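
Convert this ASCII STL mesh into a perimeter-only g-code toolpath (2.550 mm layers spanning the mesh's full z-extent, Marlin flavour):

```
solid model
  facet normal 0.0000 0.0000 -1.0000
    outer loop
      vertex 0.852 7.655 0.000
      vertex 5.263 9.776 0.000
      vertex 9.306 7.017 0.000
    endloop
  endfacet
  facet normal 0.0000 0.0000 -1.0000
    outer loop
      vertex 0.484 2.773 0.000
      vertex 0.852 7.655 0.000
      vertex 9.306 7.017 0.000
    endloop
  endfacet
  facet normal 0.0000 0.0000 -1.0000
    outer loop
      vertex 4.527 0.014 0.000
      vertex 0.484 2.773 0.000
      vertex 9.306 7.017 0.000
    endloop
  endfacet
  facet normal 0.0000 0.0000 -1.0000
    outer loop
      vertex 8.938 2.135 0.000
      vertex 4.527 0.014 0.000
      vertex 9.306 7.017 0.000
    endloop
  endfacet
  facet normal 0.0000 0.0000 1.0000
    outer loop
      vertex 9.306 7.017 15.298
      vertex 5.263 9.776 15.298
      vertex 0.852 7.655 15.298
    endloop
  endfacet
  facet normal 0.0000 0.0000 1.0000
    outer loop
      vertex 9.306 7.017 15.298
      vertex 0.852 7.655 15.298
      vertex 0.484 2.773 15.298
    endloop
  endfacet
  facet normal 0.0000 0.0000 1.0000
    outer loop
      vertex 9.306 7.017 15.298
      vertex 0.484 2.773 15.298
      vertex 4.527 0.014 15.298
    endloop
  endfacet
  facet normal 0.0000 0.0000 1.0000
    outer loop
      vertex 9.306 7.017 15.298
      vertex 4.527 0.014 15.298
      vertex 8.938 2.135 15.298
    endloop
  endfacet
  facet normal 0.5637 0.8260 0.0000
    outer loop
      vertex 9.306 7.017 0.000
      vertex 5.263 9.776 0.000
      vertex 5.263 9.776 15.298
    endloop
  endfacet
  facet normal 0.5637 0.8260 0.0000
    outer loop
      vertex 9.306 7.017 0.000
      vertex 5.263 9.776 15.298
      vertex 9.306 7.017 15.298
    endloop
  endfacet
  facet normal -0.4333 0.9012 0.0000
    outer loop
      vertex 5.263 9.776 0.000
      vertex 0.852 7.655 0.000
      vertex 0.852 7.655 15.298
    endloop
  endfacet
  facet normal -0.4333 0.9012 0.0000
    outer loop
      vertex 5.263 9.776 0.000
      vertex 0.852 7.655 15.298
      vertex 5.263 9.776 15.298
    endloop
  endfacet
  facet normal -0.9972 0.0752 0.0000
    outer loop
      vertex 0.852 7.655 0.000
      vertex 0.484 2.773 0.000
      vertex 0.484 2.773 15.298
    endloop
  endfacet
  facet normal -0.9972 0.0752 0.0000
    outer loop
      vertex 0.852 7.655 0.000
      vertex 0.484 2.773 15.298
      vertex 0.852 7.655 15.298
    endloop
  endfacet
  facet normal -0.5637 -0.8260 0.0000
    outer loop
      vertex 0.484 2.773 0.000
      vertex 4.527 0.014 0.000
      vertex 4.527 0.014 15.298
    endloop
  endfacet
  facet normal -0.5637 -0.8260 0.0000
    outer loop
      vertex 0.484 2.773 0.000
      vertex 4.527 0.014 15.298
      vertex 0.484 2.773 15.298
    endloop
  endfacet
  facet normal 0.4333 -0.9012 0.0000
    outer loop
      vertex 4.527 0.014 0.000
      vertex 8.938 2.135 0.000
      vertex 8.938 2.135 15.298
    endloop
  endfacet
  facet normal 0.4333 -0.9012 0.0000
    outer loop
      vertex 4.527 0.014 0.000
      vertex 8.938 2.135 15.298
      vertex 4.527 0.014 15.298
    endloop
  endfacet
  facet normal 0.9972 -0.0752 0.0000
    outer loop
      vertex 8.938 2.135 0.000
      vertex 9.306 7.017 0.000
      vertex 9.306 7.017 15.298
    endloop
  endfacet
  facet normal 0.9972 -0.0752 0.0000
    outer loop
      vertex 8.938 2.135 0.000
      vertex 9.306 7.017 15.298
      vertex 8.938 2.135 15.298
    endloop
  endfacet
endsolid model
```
; perimeter-only toolpath
G21 ; units = mm
G90 ; absolute positioning
G28 ; home
; layer 1
G0 Z2.550
G0 X9.306 Y7.017
G1 X5.263 Y9.776
G1 X0.852 Y7.655
G1 X0.484 Y2.773
G1 X4.527 Y0.014
G1 X8.938 Y2.135
G1 X9.306 Y7.017
; layer 2
G0 Z5.099
G0 X9.306 Y7.017
G1 X5.263 Y9.776
G1 X0.852 Y7.655
G1 X0.484 Y2.773
G1 X4.527 Y0.014
G1 X8.938 Y2.135
G1 X9.306 Y7.017
; layer 3
G0 Z7.649
G0 X9.306 Y7.017
G1 X5.263 Y9.776
G1 X0.852 Y7.655
G1 X0.484 Y2.773
G1 X4.527 Y0.014
G1 X8.938 Y2.135
G1 X9.306 Y7.017
; layer 4
G0 Z10.199
G0 X9.306 Y7.017
G1 X5.263 Y9.776
G1 X0.852 Y7.655
G1 X0.484 Y2.773
G1 X4.527 Y0.014
G1 X8.938 Y2.135
G1 X9.306 Y7.017
; layer 5
G0 Z12.748
G0 X9.306 Y7.017
G1 X5.263 Y9.776
G1 X0.852 Y7.655
G1 X0.484 Y2.773
G1 X4.527 Y0.014
G1 X8.938 Y2.135
G1 X9.306 Y7.017
; layer 6
G0 Z15.298
G0 X9.306 Y7.017
G1 X5.263 Y9.776
G1 X0.852 Y7.655
G1 X0.484 Y2.773
G1 X4.527 Y0.014
G1 X8.938 Y2.135
G1 X9.306 Y7.017
M2 ; end

The solid is a regular 6-sided prism (a cylinder approximated with 6 flat sides), circumscribed radius ≈ 4.89 mm, height ≈ 15.3 mm. Slicing at Δz = 2.550 mm — 6 equal slices spanning the solid's height, so layer i sits at z = i·h/6 — gives 6 non-empty perimeters. Each is a 6-segment closed polygon; G0 lifts to the layer z and rapids to the start vertex, then G1 traces the edges.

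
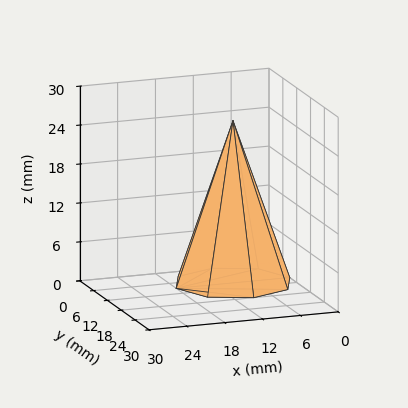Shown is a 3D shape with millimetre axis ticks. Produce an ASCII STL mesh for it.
Reading the render: the shape is a regular 8-sided pyramid, base circumscribed radius ≈ 9 mm, apex at z ≈ 25 mm (dimensions read to the nearest mm from the axis ticks). For the STL, each face is triangulated and given an outward normal.

solid part
  facet normal 0.0000 0.0000 -1.0000
    outer loop
      vertex 9.00 18.00 0.00
      vertex 15.36 15.36 0.00
      vertex 18.00 9.00 0.00
    endloop
  endfacet
  facet normal 0.0000 0.0000 -1.0000
    outer loop
      vertex 2.64 15.36 0.00
      vertex 9.00 18.00 0.00
      vertex 18.00 9.00 0.00
    endloop
  endfacet
  facet normal 0.0000 0.0000 -1.0000
    outer loop
      vertex 0.00 9.00 0.00
      vertex 2.64 15.36 0.00
      vertex 18.00 9.00 0.00
    endloop
  endfacet
  facet normal 0.0000 0.0000 -1.0000
    outer loop
      vertex 2.64 2.64 0.00
      vertex 0.00 9.00 0.00
      vertex 18.00 9.00 0.00
    endloop
  endfacet
  facet normal 0.0000 0.0000 -1.0000
    outer loop
      vertex 9.00 0.00 0.00
      vertex 2.64 2.64 0.00
      vertex 18.00 9.00 0.00
    endloop
  endfacet
  facet normal 0.0000 0.0000 -1.0000
    outer loop
      vertex 15.36 2.64 0.00
      vertex 9.00 0.00 0.00
      vertex 18.00 9.00 0.00
    endloop
  endfacet
  facet normal 0.8764 0.3638 0.3155
    outer loop
      vertex 18.00 9.00 0.00
      vertex 15.36 15.36 0.00
      vertex 9.00 9.00 25.00
    endloop
  endfacet
  facet normal 0.3638 0.8764 0.3155
    outer loop
      vertex 15.36 15.36 0.00
      vertex 9.00 18.00 0.00
      vertex 9.00 9.00 25.00
    endloop
  endfacet
  facet normal -0.3638 0.8764 0.3155
    outer loop
      vertex 9.00 18.00 0.00
      vertex 2.64 15.36 0.00
      vertex 9.00 9.00 25.00
    endloop
  endfacet
  facet normal -0.8764 0.3638 0.3155
    outer loop
      vertex 2.64 15.36 0.00
      vertex 0.00 9.00 0.00
      vertex 9.00 9.00 25.00
    endloop
  endfacet
  facet normal -0.8764 -0.3638 0.3155
    outer loop
      vertex 0.00 9.00 0.00
      vertex 2.64 2.64 0.00
      vertex 9.00 9.00 25.00
    endloop
  endfacet
  facet normal -0.3638 -0.8764 0.3155
    outer loop
      vertex 2.64 2.64 0.00
      vertex 9.00 0.00 0.00
      vertex 9.00 9.00 25.00
    endloop
  endfacet
  facet normal 0.3638 -0.8764 0.3155
    outer loop
      vertex 9.00 0.00 0.00
      vertex 15.36 2.64 0.00
      vertex 9.00 9.00 25.00
    endloop
  endfacet
  facet normal 0.8764 -0.3638 0.3155
    outer loop
      vertex 15.36 2.64 0.00
      vertex 18.00 9.00 0.00
      vertex 9.00 9.00 25.00
    endloop
  endfacet
endsolid part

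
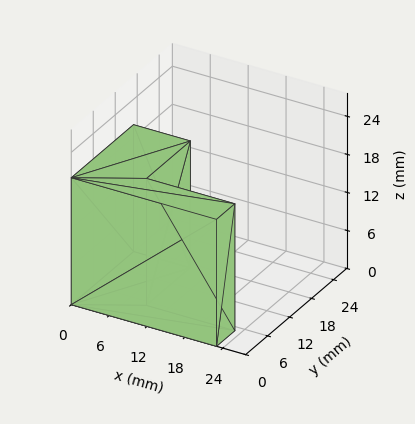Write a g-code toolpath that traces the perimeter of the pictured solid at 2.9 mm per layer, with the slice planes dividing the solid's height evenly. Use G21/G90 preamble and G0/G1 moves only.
Reading the render: the shape is an L-shaped prism: outer 23 × 17 mm, arm thicknesses ≈ 5 mm (horizontal) and 9 mm (vertical), extruded 20 mm in z (dimensions read to the nearest mm from the axis ticks). For the g-code, the solid's height is divided into equal slices at the stated Δz and each level perimeter traced with G1 moves after a G0 lift.

; perimeter-only toolpath
G21 ; units = mm
G90 ; absolute positioning
G28 ; home
; layer 1
G0 Z2.9
G0 X0.0 Y0.0
G1 X23.0 Y0.0
G1 X23.0 Y5.0
G1 X9.0 Y5.0
G1 X9.0 Y17.0
G1 X0.0 Y17.0
G1 X0.0 Y0.0
; layer 2
G0 Z5.7
G0 X0.0 Y0.0
G1 X23.0 Y0.0
G1 X23.0 Y5.0
G1 X9.0 Y5.0
G1 X9.0 Y17.0
G1 X0.0 Y17.0
G1 X0.0 Y0.0
; layer 3
G0 Z8.6
G0 X0.0 Y0.0
G1 X23.0 Y0.0
G1 X23.0 Y5.0
G1 X9.0 Y5.0
G1 X9.0 Y17.0
G1 X0.0 Y17.0
G1 X0.0 Y0.0
; layer 4
G0 Z11.4
G0 X0.0 Y0.0
G1 X23.0 Y0.0
G1 X23.0 Y5.0
G1 X9.0 Y5.0
G1 X9.0 Y17.0
G1 X0.0 Y17.0
G1 X0.0 Y0.0
; layer 5
G0 Z14.3
G0 X0.0 Y0.0
G1 X23.0 Y0.0
G1 X23.0 Y5.0
G1 X9.0 Y5.0
G1 X9.0 Y17.0
G1 X0.0 Y17.0
G1 X0.0 Y0.0
; layer 6
G0 Z17.1
G0 X0.0 Y0.0
G1 X23.0 Y0.0
G1 X23.0 Y5.0
G1 X9.0 Y5.0
G1 X9.0 Y17.0
G1 X0.0 Y17.0
G1 X0.0 Y0.0
; layer 7
G0 Z20.0
G0 X0.0 Y0.0
G1 X23.0 Y0.0
G1 X23.0 Y5.0
G1 X9.0 Y5.0
G1 X9.0 Y17.0
G1 X0.0 Y17.0
G1 X0.0 Y0.0
M2 ; end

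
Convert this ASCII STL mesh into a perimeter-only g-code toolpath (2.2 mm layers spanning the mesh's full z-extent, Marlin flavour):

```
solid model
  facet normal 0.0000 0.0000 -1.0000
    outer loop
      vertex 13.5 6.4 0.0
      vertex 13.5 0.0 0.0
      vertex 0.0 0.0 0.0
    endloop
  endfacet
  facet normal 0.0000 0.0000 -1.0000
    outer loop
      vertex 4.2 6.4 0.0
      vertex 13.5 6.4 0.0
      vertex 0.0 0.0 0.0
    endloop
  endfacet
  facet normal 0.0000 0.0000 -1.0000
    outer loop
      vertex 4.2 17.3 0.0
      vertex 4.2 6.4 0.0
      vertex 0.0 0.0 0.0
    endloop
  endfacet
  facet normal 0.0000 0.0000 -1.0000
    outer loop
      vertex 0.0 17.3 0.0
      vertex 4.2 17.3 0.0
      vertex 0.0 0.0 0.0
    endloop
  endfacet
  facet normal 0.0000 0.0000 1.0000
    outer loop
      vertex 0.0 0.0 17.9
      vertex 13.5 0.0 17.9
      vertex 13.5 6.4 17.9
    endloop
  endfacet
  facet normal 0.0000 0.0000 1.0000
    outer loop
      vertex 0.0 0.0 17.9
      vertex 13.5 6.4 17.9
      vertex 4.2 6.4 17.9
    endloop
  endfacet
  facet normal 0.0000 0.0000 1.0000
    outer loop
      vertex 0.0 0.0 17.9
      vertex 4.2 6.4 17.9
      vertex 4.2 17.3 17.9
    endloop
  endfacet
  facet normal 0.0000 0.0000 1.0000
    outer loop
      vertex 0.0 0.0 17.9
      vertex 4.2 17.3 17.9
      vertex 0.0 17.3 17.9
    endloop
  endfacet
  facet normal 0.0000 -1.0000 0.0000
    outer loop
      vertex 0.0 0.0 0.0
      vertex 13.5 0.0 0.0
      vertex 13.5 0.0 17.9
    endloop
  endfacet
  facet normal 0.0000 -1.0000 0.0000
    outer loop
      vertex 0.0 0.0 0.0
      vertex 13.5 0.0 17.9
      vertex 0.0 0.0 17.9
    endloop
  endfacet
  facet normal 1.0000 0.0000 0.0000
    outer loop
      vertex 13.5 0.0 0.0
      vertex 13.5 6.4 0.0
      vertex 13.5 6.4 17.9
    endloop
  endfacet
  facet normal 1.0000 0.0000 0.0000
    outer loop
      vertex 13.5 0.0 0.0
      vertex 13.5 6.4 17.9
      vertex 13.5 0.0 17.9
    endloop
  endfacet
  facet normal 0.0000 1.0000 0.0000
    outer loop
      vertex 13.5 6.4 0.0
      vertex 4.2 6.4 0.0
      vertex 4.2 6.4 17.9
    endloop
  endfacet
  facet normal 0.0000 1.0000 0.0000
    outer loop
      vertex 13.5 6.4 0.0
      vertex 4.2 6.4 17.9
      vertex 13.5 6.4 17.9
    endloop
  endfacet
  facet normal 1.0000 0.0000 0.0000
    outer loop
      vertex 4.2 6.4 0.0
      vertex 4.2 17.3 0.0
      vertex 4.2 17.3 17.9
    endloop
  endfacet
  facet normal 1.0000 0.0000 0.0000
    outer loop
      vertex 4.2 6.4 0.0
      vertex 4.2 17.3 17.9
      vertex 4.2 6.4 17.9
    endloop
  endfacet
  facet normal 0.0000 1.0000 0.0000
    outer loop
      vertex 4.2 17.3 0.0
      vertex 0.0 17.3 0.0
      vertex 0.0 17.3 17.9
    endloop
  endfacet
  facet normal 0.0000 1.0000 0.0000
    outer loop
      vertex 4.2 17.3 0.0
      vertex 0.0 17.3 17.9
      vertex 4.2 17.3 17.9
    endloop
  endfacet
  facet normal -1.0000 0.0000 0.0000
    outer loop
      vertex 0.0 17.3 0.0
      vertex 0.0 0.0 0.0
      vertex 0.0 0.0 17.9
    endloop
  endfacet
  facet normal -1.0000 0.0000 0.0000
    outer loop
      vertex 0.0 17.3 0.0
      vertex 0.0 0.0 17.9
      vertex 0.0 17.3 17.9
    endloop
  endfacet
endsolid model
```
; perimeter-only toolpath
G21 ; units = mm
G90 ; absolute positioning
G28 ; home
; layer 1
G0 Z2.2
G0 X0.0 Y0.0
G1 X13.5 Y0.0
G1 X13.5 Y6.4
G1 X4.2 Y6.4
G1 X4.2 Y17.3
G1 X0.0 Y17.3
G1 X0.0 Y0.0
; layer 2
G0 Z4.5
G0 X0.0 Y0.0
G1 X13.5 Y0.0
G1 X13.5 Y6.4
G1 X4.2 Y6.4
G1 X4.2 Y17.3
G1 X0.0 Y17.3
G1 X0.0 Y0.0
; layer 3
G0 Z6.7
G0 X0.0 Y0.0
G1 X13.5 Y0.0
G1 X13.5 Y6.4
G1 X4.2 Y6.4
G1 X4.2 Y17.3
G1 X0.0 Y17.3
G1 X0.0 Y0.0
; layer 4
G0 Z8.9
G0 X0.0 Y0.0
G1 X13.5 Y0.0
G1 X13.5 Y6.4
G1 X4.2 Y6.4
G1 X4.2 Y17.3
G1 X0.0 Y17.3
G1 X0.0 Y0.0
; layer 5
G0 Z11.2
G0 X0.0 Y0.0
G1 X13.5 Y0.0
G1 X13.5 Y6.4
G1 X4.2 Y6.4
G1 X4.2 Y17.3
G1 X0.0 Y17.3
G1 X0.0 Y0.0
; layer 6
G0 Z13.4
G0 X0.0 Y0.0
G1 X13.5 Y0.0
G1 X13.5 Y6.4
G1 X4.2 Y6.4
G1 X4.2 Y17.3
G1 X0.0 Y17.3
G1 X0.0 Y0.0
; layer 7
G0 Z15.7
G0 X0.0 Y0.0
G1 X13.5 Y0.0
G1 X13.5 Y6.4
G1 X4.2 Y6.4
G1 X4.2 Y17.3
G1 X0.0 Y17.3
G1 X0.0 Y0.0
; layer 8
G0 Z17.9
G0 X0.0 Y0.0
G1 X13.5 Y0.0
G1 X13.5 Y6.4
G1 X4.2 Y6.4
G1 X4.2 Y17.3
G1 X0.0 Y17.3
G1 X0.0 Y0.0
M2 ; end

The solid is an L-shaped prism: outer 13.5 × 17.3 mm, arm thicknesses ≈ 6.4 mm (horizontal) and 4.2 mm (vertical), extruded 17.9 mm in z. Slicing at Δz = 2.2 mm — 8 equal slices spanning the solid's height, so layer i sits at z = i·h/8 — gives 8 non-empty perimeters. Each is a 6-segment closed polygon; G0 lifts to the layer z and rapids to the start vertex, then G1 traces the edges.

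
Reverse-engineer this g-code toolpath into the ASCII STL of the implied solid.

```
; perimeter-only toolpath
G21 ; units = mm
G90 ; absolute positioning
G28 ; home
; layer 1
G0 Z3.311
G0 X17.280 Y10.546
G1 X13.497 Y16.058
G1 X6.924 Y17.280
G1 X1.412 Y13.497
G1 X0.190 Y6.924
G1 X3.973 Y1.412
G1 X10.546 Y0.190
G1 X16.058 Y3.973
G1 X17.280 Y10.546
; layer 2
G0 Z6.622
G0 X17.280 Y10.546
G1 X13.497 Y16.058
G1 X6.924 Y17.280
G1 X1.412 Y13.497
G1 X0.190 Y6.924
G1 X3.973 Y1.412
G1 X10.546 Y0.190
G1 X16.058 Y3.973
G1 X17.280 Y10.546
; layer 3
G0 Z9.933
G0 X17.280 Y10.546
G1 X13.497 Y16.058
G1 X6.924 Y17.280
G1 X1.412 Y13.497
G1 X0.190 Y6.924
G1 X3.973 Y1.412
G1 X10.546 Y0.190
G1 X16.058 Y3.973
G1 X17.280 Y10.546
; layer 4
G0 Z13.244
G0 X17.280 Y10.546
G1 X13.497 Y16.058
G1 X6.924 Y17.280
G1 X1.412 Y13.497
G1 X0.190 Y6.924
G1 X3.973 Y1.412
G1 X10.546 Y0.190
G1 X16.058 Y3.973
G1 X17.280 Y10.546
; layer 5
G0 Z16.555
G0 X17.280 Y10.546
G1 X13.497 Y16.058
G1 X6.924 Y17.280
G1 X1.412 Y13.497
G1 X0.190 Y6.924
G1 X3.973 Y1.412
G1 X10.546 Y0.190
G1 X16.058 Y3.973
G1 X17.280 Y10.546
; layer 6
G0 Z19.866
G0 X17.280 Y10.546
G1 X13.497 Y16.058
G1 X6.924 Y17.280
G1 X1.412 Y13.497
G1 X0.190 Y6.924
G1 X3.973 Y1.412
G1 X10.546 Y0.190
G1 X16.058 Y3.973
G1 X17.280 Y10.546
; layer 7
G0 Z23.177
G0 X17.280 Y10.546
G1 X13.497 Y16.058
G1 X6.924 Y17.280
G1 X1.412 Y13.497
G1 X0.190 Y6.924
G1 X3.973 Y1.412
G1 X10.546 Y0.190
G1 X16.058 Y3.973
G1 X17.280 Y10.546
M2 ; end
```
solid part
  facet normal 0.0000 0.0000 -1.0000
    outer loop
      vertex 6.924 17.280 0.000
      vertex 13.497 16.058 0.000
      vertex 17.280 10.546 0.000
    endloop
  endfacet
  facet normal 0.0000 0.0000 -1.0000
    outer loop
      vertex 1.412 13.497 0.000
      vertex 6.924 17.280 0.000
      vertex 17.280 10.546 0.000
    endloop
  endfacet
  facet normal 0.0000 0.0000 -1.0000
    outer loop
      vertex 0.190 6.924 0.000
      vertex 1.412 13.497 0.000
      vertex 17.280 10.546 0.000
    endloop
  endfacet
  facet normal 0.0000 0.0000 -1.0000
    outer loop
      vertex 3.973 1.412 0.000
      vertex 0.190 6.924 0.000
      vertex 17.280 10.546 0.000
    endloop
  endfacet
  facet normal 0.0000 0.0000 -1.0000
    outer loop
      vertex 10.546 0.190 0.000
      vertex 3.973 1.412 0.000
      vertex 17.280 10.546 0.000
    endloop
  endfacet
  facet normal 0.0000 0.0000 -1.0000
    outer loop
      vertex 16.058 3.973 0.000
      vertex 10.546 0.190 0.000
      vertex 17.280 10.546 0.000
    endloop
  endfacet
  facet normal 0.0000 0.0000 1.0000
    outer loop
      vertex 17.280 10.546 23.177
      vertex 13.497 16.058 23.177
      vertex 6.924 17.280 23.177
    endloop
  endfacet
  facet normal 0.0000 0.0000 1.0000
    outer loop
      vertex 17.280 10.546 23.177
      vertex 6.924 17.280 23.177
      vertex 1.412 13.497 23.177
    endloop
  endfacet
  facet normal 0.0000 0.0000 1.0000
    outer loop
      vertex 17.280 10.546 23.177
      vertex 1.412 13.497 23.177
      vertex 0.190 6.924 23.177
    endloop
  endfacet
  facet normal 0.0000 0.0000 1.0000
    outer loop
      vertex 17.280 10.546 23.177
      vertex 0.190 6.924 23.177
      vertex 3.973 1.412 23.177
    endloop
  endfacet
  facet normal 0.0000 0.0000 1.0000
    outer loop
      vertex 17.280 10.546 23.177
      vertex 3.973 1.412 23.177
      vertex 10.546 0.190 23.177
    endloop
  endfacet
  facet normal 0.0000 0.0000 1.0000
    outer loop
      vertex 17.280 10.546 23.177
      vertex 10.546 0.190 23.177
      vertex 16.058 3.973 23.177
    endloop
  endfacet
  facet normal 0.8245 0.5659 0.0000
    outer loop
      vertex 17.280 10.546 0.000
      vertex 13.497 16.058 0.000
      vertex 13.497 16.058 23.177
    endloop
  endfacet
  facet normal 0.8245 0.5659 0.0000
    outer loop
      vertex 17.280 10.546 0.000
      vertex 13.497 16.058 23.177
      vertex 17.280 10.546 23.177
    endloop
  endfacet
  facet normal 0.1828 0.9832 0.0000
    outer loop
      vertex 13.497 16.058 0.000
      vertex 6.924 17.280 0.000
      vertex 6.924 17.280 23.177
    endloop
  endfacet
  facet normal 0.1828 0.9832 0.0000
    outer loop
      vertex 13.497 16.058 0.000
      vertex 6.924 17.280 23.177
      vertex 13.497 16.058 23.177
    endloop
  endfacet
  facet normal -0.5659 0.8245 0.0000
    outer loop
      vertex 6.924 17.280 0.000
      vertex 1.412 13.497 0.000
      vertex 1.412 13.497 23.177
    endloop
  endfacet
  facet normal -0.5659 0.8245 0.0000
    outer loop
      vertex 6.924 17.280 0.000
      vertex 1.412 13.497 23.177
      vertex 6.924 17.280 23.177
    endloop
  endfacet
  facet normal -0.9832 0.1828 0.0000
    outer loop
      vertex 1.412 13.497 0.000
      vertex 0.190 6.924 0.000
      vertex 0.190 6.924 23.177
    endloop
  endfacet
  facet normal -0.9832 0.1828 0.0000
    outer loop
      vertex 1.412 13.497 0.000
      vertex 0.190 6.924 23.177
      vertex 1.412 13.497 23.177
    endloop
  endfacet
  facet normal -0.8245 -0.5659 0.0000
    outer loop
      vertex 0.190 6.924 0.000
      vertex 3.973 1.412 0.000
      vertex 3.973 1.412 23.177
    endloop
  endfacet
  facet normal -0.8245 -0.5659 0.0000
    outer loop
      vertex 0.190 6.924 0.000
      vertex 3.973 1.412 23.177
      vertex 0.190 6.924 23.177
    endloop
  endfacet
  facet normal -0.1828 -0.9832 0.0000
    outer loop
      vertex 3.973 1.412 0.000
      vertex 10.546 0.190 0.000
      vertex 10.546 0.190 23.177
    endloop
  endfacet
  facet normal -0.1828 -0.9832 0.0000
    outer loop
      vertex 3.973 1.412 0.000
      vertex 10.546 0.190 23.177
      vertex 3.973 1.412 23.177
    endloop
  endfacet
  facet normal 0.5659 -0.8245 0.0000
    outer loop
      vertex 10.546 0.190 0.000
      vertex 16.058 3.973 0.000
      vertex 16.058 3.973 23.177
    endloop
  endfacet
  facet normal 0.5659 -0.8245 0.0000
    outer loop
      vertex 10.546 0.190 0.000
      vertex 16.058 3.973 23.177
      vertex 10.546 0.190 23.177
    endloop
  endfacet
  facet normal 0.9832 -0.1828 0.0000
    outer loop
      vertex 16.058 3.973 0.000
      vertex 17.280 10.546 0.000
      vertex 17.280 10.546 23.177
    endloop
  endfacet
  facet normal 0.9832 -0.1828 0.0000
    outer loop
      vertex 16.058 3.973 0.000
      vertex 17.280 10.546 23.177
      vertex 16.058 3.973 23.177
    endloop
  endfacet
endsolid part

The G0 Z moves step by Δz≈3.311 mm. Every layer's G1 loop is the same polygon, so the solid is a straight extrusion of it from z=0 to z≈23.2. Closing with flat bottom and top caps and triangulating gives 28 facets — a regular 8-sided prism (a cylinder approximated with 8 flat sides), circumscribed radius ≈ 8.73 mm, height ≈ 23.2 mm.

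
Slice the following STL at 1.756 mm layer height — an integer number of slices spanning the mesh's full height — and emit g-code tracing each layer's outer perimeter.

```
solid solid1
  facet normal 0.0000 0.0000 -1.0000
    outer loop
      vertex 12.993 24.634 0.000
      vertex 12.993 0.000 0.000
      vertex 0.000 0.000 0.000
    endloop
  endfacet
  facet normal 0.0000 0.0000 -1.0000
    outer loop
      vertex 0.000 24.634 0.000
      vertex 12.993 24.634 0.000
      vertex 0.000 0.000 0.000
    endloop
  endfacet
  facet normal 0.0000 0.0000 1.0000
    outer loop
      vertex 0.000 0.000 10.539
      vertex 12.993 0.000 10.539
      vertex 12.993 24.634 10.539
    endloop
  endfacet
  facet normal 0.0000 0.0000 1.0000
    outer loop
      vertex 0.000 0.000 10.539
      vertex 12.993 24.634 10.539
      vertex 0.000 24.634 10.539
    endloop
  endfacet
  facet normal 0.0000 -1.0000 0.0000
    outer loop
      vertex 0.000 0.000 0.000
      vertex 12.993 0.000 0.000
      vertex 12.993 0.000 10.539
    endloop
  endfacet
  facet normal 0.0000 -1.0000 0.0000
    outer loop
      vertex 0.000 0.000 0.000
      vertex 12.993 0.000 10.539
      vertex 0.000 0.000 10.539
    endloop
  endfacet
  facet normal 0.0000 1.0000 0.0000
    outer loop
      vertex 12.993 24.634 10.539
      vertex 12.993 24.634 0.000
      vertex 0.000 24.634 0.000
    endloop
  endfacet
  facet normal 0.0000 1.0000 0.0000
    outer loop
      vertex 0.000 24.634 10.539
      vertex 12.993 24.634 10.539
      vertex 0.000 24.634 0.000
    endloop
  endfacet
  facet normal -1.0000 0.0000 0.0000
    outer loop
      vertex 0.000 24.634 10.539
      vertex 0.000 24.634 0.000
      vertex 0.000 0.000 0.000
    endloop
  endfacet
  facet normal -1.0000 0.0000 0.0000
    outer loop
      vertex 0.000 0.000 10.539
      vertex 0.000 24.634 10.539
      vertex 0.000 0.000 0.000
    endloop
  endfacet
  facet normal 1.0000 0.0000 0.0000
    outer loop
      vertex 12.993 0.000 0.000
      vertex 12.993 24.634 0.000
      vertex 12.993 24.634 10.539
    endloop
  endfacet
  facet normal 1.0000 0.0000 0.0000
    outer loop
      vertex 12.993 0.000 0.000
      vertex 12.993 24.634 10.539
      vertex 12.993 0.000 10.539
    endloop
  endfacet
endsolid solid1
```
; perimeter-only toolpath
G21 ; units = mm
G90 ; absolute positioning
G28 ; home
; layer 1
G0 Z1.756
G0 X0.000 Y0.000
G1 X12.993 Y0.000
G1 X12.993 Y24.634
G1 X0.000 Y24.634
G1 X0.000 Y0.000
; layer 2
G0 Z3.513
G0 X0.000 Y0.000
G1 X12.993 Y0.000
G1 X12.993 Y24.634
G1 X0.000 Y24.634
G1 X0.000 Y0.000
; layer 3
G0 Z5.269
G0 X0.000 Y0.000
G1 X12.993 Y0.000
G1 X12.993 Y24.634
G1 X0.000 Y24.634
G1 X0.000 Y0.000
; layer 4
G0 Z7.026
G0 X0.000 Y0.000
G1 X12.993 Y0.000
G1 X12.993 Y24.634
G1 X0.000 Y24.634
G1 X0.000 Y0.000
; layer 5
G0 Z8.782
G0 X0.000 Y0.000
G1 X12.993 Y0.000
G1 X12.993 Y24.634
G1 X0.000 Y24.634
G1 X0.000 Y0.000
; layer 6
G0 Z10.539
G0 X0.000 Y0.000
G1 X12.993 Y0.000
G1 X12.993 Y24.634
G1 X0.000 Y24.634
G1 X0.000 Y0.000
M2 ; end

The solid is a rectangular box, roughly 13 × 24.6 mm footprint and 10.5 mm tall. Slicing at Δz = 1.756 mm — 6 equal slices spanning the solid's height, so layer i sits at z = i·h/6 — gives 6 non-empty perimeters. Each is a 4-segment closed polygon; G0 lifts to the layer z and rapids to the start vertex, then G1 traces the edges.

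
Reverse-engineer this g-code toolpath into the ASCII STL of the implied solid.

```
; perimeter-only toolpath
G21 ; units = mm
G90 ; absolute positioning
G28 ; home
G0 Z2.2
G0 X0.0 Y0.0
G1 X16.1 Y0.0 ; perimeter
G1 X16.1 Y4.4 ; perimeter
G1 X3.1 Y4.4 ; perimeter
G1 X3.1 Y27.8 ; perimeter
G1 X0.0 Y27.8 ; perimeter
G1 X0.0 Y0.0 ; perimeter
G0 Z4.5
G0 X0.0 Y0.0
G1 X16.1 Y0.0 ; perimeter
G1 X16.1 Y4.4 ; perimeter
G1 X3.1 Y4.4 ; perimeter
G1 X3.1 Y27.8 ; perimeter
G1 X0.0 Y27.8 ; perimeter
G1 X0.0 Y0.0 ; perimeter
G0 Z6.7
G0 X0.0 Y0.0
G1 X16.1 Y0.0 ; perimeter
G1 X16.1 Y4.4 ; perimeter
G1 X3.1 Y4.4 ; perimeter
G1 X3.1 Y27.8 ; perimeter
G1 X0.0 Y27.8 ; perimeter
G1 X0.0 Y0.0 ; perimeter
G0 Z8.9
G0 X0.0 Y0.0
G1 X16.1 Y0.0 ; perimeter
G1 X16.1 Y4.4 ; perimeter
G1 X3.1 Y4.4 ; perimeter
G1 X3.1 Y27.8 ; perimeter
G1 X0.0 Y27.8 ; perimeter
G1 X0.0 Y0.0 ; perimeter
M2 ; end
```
solid part
  facet normal 0.0000 0.0000 -1.0000
    outer loop
      vertex 16.1 4.4 0.0
      vertex 16.1 0.0 0.0
      vertex 0.0 0.0 0.0
    endloop
  endfacet
  facet normal 0.0000 0.0000 -1.0000
    outer loop
      vertex 3.1 4.4 0.0
      vertex 16.1 4.4 0.0
      vertex 0.0 0.0 0.0
    endloop
  endfacet
  facet normal 0.0000 0.0000 -1.0000
    outer loop
      vertex 3.1 27.8 0.0
      vertex 3.1 4.4 0.0
      vertex 0.0 0.0 0.0
    endloop
  endfacet
  facet normal 0.0000 0.0000 -1.0000
    outer loop
      vertex 0.0 27.8 0.0
      vertex 3.1 27.8 0.0
      vertex 0.0 0.0 0.0
    endloop
  endfacet
  facet normal 0.0000 0.0000 1.0000
    outer loop
      vertex 0.0 0.0 8.9
      vertex 16.1 0.0 8.9
      vertex 16.1 4.4 8.9
    endloop
  endfacet
  facet normal 0.0000 0.0000 1.0000
    outer loop
      vertex 0.0 0.0 8.9
      vertex 16.1 4.4 8.9
      vertex 3.1 4.4 8.9
    endloop
  endfacet
  facet normal 0.0000 0.0000 1.0000
    outer loop
      vertex 0.0 0.0 8.9
      vertex 3.1 4.4 8.9
      vertex 3.1 27.8 8.9
    endloop
  endfacet
  facet normal 0.0000 0.0000 1.0000
    outer loop
      vertex 0.0 0.0 8.9
      vertex 3.1 27.8 8.9
      vertex 0.0 27.8 8.9
    endloop
  endfacet
  facet normal 0.0000 -1.0000 0.0000
    outer loop
      vertex 0.0 0.0 0.0
      vertex 16.1 0.0 0.0
      vertex 16.1 0.0 8.9
    endloop
  endfacet
  facet normal 0.0000 -1.0000 0.0000
    outer loop
      vertex 0.0 0.0 0.0
      vertex 16.1 0.0 8.9
      vertex 0.0 0.0 8.9
    endloop
  endfacet
  facet normal 1.0000 0.0000 0.0000
    outer loop
      vertex 16.1 0.0 0.0
      vertex 16.1 4.4 0.0
      vertex 16.1 4.4 8.9
    endloop
  endfacet
  facet normal 1.0000 0.0000 0.0000
    outer loop
      vertex 16.1 0.0 0.0
      vertex 16.1 4.4 8.9
      vertex 16.1 0.0 8.9
    endloop
  endfacet
  facet normal 0.0000 1.0000 0.0000
    outer loop
      vertex 16.1 4.4 0.0
      vertex 3.1 4.4 0.0
      vertex 3.1 4.4 8.9
    endloop
  endfacet
  facet normal 0.0000 1.0000 0.0000
    outer loop
      vertex 16.1 4.4 0.0
      vertex 3.1 4.4 8.9
      vertex 16.1 4.4 8.9
    endloop
  endfacet
  facet normal 1.0000 0.0000 0.0000
    outer loop
      vertex 3.1 4.4 0.0
      vertex 3.1 27.8 0.0
      vertex 3.1 27.8 8.9
    endloop
  endfacet
  facet normal 1.0000 0.0000 0.0000
    outer loop
      vertex 3.1 4.4 0.0
      vertex 3.1 27.8 8.9
      vertex 3.1 4.4 8.9
    endloop
  endfacet
  facet normal 0.0000 1.0000 0.0000
    outer loop
      vertex 3.1 27.8 0.0
      vertex 0.0 27.8 0.0
      vertex 0.0 27.8 8.9
    endloop
  endfacet
  facet normal 0.0000 1.0000 0.0000
    outer loop
      vertex 3.1 27.8 0.0
      vertex 0.0 27.8 8.9
      vertex 3.1 27.8 8.9
    endloop
  endfacet
  facet normal -1.0000 0.0000 0.0000
    outer loop
      vertex 0.0 27.8 0.0
      vertex 0.0 0.0 0.0
      vertex 0.0 0.0 8.9
    endloop
  endfacet
  facet normal -1.0000 0.0000 0.0000
    outer loop
      vertex 0.0 27.8 0.0
      vertex 0.0 0.0 8.9
      vertex 0.0 27.8 8.9
    endloop
  endfacet
endsolid part

The G0 Z moves step by Δz≈2.2 mm. Every layer's G1 loop is the same polygon, so the solid is a straight extrusion of it from z=0 to z≈8.9. Closing with flat bottom and top caps and triangulating gives 20 facets — an L-shaped prism: outer 16.1 × 27.8 mm, arm thicknesses ≈ 4.4 mm (horizontal) and 3.1 mm (vertical), extruded 8.9 mm in z.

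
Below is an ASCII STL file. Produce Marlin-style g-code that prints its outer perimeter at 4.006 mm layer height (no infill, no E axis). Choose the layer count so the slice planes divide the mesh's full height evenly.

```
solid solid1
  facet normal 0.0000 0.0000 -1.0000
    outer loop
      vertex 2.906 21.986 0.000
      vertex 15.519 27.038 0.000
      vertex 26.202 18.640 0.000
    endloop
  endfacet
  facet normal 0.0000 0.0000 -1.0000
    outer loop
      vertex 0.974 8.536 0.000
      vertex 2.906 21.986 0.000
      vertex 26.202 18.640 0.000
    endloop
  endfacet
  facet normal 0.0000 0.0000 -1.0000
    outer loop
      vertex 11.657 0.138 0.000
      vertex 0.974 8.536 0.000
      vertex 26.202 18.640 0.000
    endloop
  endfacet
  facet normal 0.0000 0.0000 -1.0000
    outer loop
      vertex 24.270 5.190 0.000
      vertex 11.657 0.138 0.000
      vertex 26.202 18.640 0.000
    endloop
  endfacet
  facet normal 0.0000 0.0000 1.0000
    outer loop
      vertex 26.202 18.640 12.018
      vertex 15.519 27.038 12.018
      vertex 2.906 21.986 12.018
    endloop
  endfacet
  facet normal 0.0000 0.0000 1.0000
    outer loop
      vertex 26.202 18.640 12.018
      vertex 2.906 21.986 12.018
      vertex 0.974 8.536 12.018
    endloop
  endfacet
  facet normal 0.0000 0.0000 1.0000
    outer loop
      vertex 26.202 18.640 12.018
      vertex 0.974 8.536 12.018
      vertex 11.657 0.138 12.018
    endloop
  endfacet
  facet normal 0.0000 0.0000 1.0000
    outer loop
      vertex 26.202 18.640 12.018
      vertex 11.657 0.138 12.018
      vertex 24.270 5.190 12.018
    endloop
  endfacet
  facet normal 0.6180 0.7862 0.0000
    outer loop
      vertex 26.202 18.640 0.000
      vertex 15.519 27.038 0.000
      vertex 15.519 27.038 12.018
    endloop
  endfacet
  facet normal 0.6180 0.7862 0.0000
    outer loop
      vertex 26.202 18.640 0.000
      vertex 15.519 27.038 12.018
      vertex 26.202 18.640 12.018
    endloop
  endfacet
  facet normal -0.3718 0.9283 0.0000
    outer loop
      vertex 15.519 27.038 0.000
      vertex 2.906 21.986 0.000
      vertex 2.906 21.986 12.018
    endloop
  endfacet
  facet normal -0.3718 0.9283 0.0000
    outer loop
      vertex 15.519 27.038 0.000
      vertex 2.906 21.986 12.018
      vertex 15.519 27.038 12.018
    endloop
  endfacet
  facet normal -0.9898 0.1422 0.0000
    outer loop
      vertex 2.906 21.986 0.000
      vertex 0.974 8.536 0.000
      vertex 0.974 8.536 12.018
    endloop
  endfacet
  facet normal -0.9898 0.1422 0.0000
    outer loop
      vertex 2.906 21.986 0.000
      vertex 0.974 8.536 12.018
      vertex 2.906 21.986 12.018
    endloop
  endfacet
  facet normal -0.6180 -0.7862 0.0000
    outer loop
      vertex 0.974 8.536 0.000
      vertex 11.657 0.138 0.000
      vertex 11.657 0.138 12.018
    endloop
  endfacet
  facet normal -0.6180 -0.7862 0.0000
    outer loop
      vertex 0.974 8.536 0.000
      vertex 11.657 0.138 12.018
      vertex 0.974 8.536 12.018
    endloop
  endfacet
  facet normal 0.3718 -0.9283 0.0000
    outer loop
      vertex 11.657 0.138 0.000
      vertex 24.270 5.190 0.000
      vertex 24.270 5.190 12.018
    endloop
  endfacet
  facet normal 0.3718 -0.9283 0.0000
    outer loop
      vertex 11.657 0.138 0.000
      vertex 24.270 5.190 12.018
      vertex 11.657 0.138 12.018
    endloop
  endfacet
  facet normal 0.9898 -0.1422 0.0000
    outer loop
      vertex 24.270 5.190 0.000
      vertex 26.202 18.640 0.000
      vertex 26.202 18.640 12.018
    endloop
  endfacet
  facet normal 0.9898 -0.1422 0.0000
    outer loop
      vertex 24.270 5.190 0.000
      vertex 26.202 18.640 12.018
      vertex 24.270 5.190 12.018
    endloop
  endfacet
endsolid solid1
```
; perimeter-only toolpath
G21 ; units = mm
G90 ; absolute positioning
G28 ; home
; layer 1
G0 Z4.006
G0 X26.202 Y18.640
G1 X15.519 Y27.038
G1 X2.906 Y21.986
G1 X0.974 Y8.536
G1 X11.657 Y0.138
G1 X24.270 Y5.190
G1 X26.202 Y18.640
; layer 2
G0 Z8.012
G0 X26.202 Y18.640
G1 X15.519 Y27.038
G1 X2.906 Y21.986
G1 X0.974 Y8.536
G1 X11.657 Y0.138
G1 X24.270 Y5.190
G1 X26.202 Y18.640
; layer 3
G0 Z12.018
G0 X26.202 Y18.640
G1 X15.519 Y27.038
G1 X2.906 Y21.986
G1 X0.974 Y8.536
G1 X11.657 Y0.138
G1 X24.270 Y5.190
G1 X26.202 Y18.640
M2 ; end

The solid is a regular 6-sided prism (a cylinder approximated with 6 flat sides), circumscribed radius ≈ 13.6 mm, height ≈ 12 mm. Slicing at Δz = 4.006 mm — 3 equal slices spanning the solid's height, so layer i sits at z = i·h/3 — gives 3 non-empty perimeters. Each is a 6-segment closed polygon; G0 lifts to the layer z and rapids to the start vertex, then G1 traces the edges.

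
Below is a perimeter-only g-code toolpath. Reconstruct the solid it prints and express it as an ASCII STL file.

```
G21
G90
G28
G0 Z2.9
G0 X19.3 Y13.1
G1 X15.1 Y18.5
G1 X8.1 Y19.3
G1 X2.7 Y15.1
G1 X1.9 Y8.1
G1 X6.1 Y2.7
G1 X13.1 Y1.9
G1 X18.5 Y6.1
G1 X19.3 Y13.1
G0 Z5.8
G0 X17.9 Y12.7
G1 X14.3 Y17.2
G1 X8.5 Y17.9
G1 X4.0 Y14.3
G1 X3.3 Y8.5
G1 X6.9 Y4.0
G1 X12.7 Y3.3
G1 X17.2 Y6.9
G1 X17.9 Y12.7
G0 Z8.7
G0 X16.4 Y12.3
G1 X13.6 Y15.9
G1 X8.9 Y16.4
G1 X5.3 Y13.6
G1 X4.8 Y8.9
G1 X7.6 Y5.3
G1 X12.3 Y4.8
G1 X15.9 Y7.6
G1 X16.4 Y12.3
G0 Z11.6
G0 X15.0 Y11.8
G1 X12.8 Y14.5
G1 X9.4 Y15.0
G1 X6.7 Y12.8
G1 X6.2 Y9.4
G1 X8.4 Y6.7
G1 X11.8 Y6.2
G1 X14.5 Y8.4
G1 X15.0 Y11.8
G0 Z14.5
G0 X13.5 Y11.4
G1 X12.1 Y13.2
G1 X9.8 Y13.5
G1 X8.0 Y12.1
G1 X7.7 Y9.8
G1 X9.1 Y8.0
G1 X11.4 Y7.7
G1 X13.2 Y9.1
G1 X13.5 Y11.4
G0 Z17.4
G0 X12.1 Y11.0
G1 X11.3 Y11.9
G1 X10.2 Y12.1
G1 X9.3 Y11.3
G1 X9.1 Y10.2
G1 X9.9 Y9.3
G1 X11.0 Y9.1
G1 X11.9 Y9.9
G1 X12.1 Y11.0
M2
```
solid part
  facet normal 0.0000 0.0000 -1.0000
    outer loop
      vertex 7.7 20.8 0.0
      vertex 15.8 19.8 0.0
      vertex 20.8 13.5 0.0
    endloop
  endfacet
  facet normal 0.0000 0.0000 -1.0000
    outer loop
      vertex 1.4 15.8 0.0
      vertex 7.7 20.8 0.0
      vertex 20.8 13.5 0.0
    endloop
  endfacet
  facet normal 0.0000 0.0000 -1.0000
    outer loop
      vertex 0.4 7.7 0.0
      vertex 1.4 15.8 0.0
      vertex 20.8 13.5 0.0
    endloop
  endfacet
  facet normal 0.0000 0.0000 -1.0000
    outer loop
      vertex 5.4 1.4 0.0
      vertex 0.4 7.7 0.0
      vertex 20.8 13.5 0.0
    endloop
  endfacet
  facet normal 0.0000 0.0000 -1.0000
    outer loop
      vertex 13.5 0.4 0.0
      vertex 5.4 1.4 0.0
      vertex 20.8 13.5 0.0
    endloop
  endfacet
  facet normal 0.0000 0.0000 -1.0000
    outer loop
      vertex 19.8 5.4 0.0
      vertex 13.5 0.4 0.0
      vertex 20.8 13.5 0.0
    endloop
  endfacet
  facet normal 0.7055 0.5599 0.4345
    outer loop
      vertex 20.8 13.5 0.0
      vertex 15.8 19.8 0.0
      vertex 10.6 10.6 20.3
    endloop
  endfacet
  facet normal 0.1104 0.8943 0.4336
    outer loop
      vertex 15.8 19.8 0.0
      vertex 7.7 20.8 0.0
      vertex 10.6 10.6 20.3
    endloop
  endfacet
  facet normal -0.5599 0.7055 0.4345
    outer loop
      vertex 7.7 20.8 0.0
      vertex 1.4 15.8 0.0
      vertex 10.6 10.6 20.3
    endloop
  endfacet
  facet normal -0.8943 0.1104 0.4336
    outer loop
      vertex 1.4 15.8 0.0
      vertex 0.4 7.7 0.0
      vertex 10.6 10.6 20.3
    endloop
  endfacet
  facet normal -0.7055 -0.5599 0.4345
    outer loop
      vertex 0.4 7.7 0.0
      vertex 5.4 1.4 0.0
      vertex 10.6 10.6 20.3
    endloop
  endfacet
  facet normal -0.1104 -0.8943 0.4336
    outer loop
      vertex 5.4 1.4 0.0
      vertex 13.5 0.4 0.0
      vertex 10.6 10.6 20.3
    endloop
  endfacet
  facet normal 0.5599 -0.7055 0.4345
    outer loop
      vertex 13.5 0.4 0.0
      vertex 19.8 5.4 0.0
      vertex 10.6 10.6 20.3
    endloop
  endfacet
  facet normal 0.8943 -0.1104 0.4336
    outer loop
      vertex 19.8 5.4 0.0
      vertex 20.8 13.5 0.0
      vertex 10.6 10.6 20.3
    endloop
  endfacet
endsolid part

The G0 Z moves step by Δz≈2.9 mm. The G1 loops shrink linearly with z, so the solid tapers from its base footprint up to z≈20.3. Closing with a flat bottom cap and the tapered top and triangulating gives 14 facets — a regular 8-sided pyramid, base circumscribed radius ≈ 10.6 mm, apex at z ≈ 20.3 mm.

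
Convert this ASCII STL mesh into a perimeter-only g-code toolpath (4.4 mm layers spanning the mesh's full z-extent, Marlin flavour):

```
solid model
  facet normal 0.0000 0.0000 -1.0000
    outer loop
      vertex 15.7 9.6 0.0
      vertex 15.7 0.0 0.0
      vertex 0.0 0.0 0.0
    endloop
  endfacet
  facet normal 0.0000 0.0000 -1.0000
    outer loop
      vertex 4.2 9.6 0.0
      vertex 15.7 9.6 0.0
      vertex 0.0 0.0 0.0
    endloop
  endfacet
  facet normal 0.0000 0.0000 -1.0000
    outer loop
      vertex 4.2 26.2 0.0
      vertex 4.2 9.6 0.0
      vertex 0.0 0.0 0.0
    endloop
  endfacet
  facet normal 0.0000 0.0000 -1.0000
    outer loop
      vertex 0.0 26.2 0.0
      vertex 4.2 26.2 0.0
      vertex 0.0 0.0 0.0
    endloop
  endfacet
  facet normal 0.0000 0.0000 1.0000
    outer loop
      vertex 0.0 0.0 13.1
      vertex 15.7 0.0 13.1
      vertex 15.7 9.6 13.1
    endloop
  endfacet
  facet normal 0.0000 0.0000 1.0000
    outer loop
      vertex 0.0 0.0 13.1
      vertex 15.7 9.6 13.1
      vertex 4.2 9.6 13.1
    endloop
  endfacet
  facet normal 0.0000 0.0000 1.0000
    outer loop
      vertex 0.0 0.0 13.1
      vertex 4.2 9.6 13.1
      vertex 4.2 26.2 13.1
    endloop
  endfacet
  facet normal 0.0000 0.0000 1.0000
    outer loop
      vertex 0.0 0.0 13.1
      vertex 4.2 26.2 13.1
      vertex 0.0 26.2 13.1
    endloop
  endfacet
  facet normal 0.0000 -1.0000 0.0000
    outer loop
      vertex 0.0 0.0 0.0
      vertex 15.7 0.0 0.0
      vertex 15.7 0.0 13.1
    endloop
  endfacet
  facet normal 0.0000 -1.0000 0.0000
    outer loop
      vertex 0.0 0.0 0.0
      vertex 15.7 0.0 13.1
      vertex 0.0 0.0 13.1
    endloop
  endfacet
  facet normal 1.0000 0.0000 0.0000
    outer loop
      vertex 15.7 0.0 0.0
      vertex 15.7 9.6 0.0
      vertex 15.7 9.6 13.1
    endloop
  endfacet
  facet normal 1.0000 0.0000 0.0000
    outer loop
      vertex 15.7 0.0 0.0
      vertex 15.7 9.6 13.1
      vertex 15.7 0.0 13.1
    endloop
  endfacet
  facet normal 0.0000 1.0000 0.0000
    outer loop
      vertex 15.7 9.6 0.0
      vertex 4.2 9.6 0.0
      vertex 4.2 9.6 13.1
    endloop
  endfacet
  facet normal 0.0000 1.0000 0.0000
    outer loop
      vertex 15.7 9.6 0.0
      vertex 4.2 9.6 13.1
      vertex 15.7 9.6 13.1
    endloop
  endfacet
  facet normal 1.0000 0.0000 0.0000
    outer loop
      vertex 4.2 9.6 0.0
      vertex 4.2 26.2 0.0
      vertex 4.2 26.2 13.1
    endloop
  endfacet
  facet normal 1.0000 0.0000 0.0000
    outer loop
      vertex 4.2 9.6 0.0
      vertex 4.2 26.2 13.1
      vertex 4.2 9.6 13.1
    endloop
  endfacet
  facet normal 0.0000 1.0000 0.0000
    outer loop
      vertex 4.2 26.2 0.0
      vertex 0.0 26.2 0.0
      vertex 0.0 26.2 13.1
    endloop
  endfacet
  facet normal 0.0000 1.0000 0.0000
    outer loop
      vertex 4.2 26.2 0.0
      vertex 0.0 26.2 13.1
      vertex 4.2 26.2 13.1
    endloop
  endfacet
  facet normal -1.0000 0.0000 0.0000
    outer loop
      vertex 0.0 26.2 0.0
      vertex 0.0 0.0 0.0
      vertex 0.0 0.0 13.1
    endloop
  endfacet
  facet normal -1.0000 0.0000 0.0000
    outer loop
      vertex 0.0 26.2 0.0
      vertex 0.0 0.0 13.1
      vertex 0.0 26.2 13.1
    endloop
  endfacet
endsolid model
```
; perimeter-only toolpath
G21 ; units = mm
G90 ; absolute positioning
G28 ; home
; layer 1
G0 Z4.4
G0 X0.0 Y0.0
G1 X15.7 Y0.0
G1 X15.7 Y9.6
G1 X4.2 Y9.6
G1 X4.2 Y26.2
G1 X0.0 Y26.2
G1 X0.0 Y0.0
; layer 2
G0 Z8.7
G0 X0.0 Y0.0
G1 X15.7 Y0.0
G1 X15.7 Y9.6
G1 X4.2 Y9.6
G1 X4.2 Y26.2
G1 X0.0 Y26.2
G1 X0.0 Y0.0
; layer 3
G0 Z13.1
G0 X0.0 Y0.0
G1 X15.7 Y0.0
G1 X15.7 Y9.6
G1 X4.2 Y9.6
G1 X4.2 Y26.2
G1 X0.0 Y26.2
G1 X0.0 Y0.0
M2 ; end

The solid is an L-shaped prism: outer 15.7 × 26.2 mm, arm thicknesses ≈ 9.6 mm (horizontal) and 4.2 mm (vertical), extruded 13.1 mm in z. Slicing at Δz = 4.4 mm — 3 equal slices spanning the solid's height, so layer i sits at z = i·h/3 — gives 3 non-empty perimeters. Each is a 6-segment closed polygon; G0 lifts to the layer z and rapids to the start vertex, then G1 traces the edges.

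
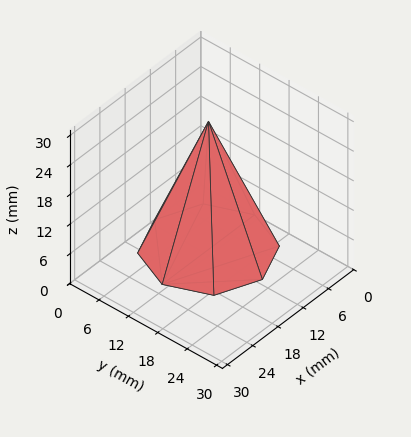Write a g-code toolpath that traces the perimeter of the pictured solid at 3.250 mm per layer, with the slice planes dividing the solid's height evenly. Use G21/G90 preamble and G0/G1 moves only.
Reading the render: the shape is a regular 8-sided pyramid, base circumscribed radius ≈ 11 mm, apex at z ≈ 26 mm (dimensions read to the nearest mm from the axis ticks). For the g-code, the solid's height is divided into equal slices at the stated Δz and each level perimeter traced with G1 moves after a G0 lift.

; perimeter-only toolpath
G21 ; units = mm
G90 ; absolute positioning
G28 ; home
; layer 1
G0 Z3.250
G0 X20.625 Y11.000
G1 X17.806 Y17.806
G1 X11.000 Y20.625
G1 X4.194 Y17.806
G1 X1.375 Y11.000
G1 X4.194 Y4.194
G1 X11.000 Y1.375
G1 X17.806 Y4.194
G1 X20.625 Y11.000
; layer 2
G0 Z6.500
G0 X19.250 Y11.000
G1 X16.834 Y16.834
G1 X11.000 Y19.250
G1 X5.167 Y16.834
G1 X2.750 Y11.000
G1 X5.167 Y5.167
G1 X11.000 Y2.750
G1 X16.834 Y5.167
G1 X19.250 Y11.000
; layer 3
G0 Z9.750
G0 X17.875 Y11.000
G1 X15.861 Y15.861
G1 X11.000 Y17.875
G1 X6.139 Y15.861
G1 X4.125 Y11.000
G1 X6.139 Y6.139
G1 X11.000 Y4.125
G1 X15.861 Y6.139
G1 X17.875 Y11.000
; layer 4
G0 Z13.000
G0 X16.500 Y11.000
G1 X14.889 Y14.889
G1 X11.000 Y16.500
G1 X7.111 Y14.889
G1 X5.500 Y11.000
G1 X7.111 Y7.111
G1 X11.000 Y5.500
G1 X14.889 Y7.111
G1 X16.500 Y11.000
; layer 5
G0 Z16.250
G0 X15.125 Y11.000
G1 X13.917 Y13.917
G1 X11.000 Y15.125
G1 X8.083 Y13.917
G1 X6.875 Y11.000
G1 X8.083 Y8.083
G1 X11.000 Y6.875
G1 X13.917 Y8.083
G1 X15.125 Y11.000
; layer 6
G0 Z19.500
G0 X13.750 Y11.000
G1 X12.944 Y12.944
G1 X11.000 Y13.750
G1 X9.056 Y12.944
G1 X8.250 Y11.000
G1 X9.056 Y9.056
G1 X11.000 Y8.250
G1 X12.944 Y9.056
G1 X13.750 Y11.000
; layer 7
G0 Z22.750
G0 X12.375 Y11.000
G1 X11.972 Y11.972
G1 X11.000 Y12.375
G1 X10.028 Y11.972
G1 X9.625 Y11.000
G1 X10.028 Y10.028
G1 X11.000 Y9.625
G1 X11.972 Y10.028
G1 X12.375 Y11.000
M2 ; end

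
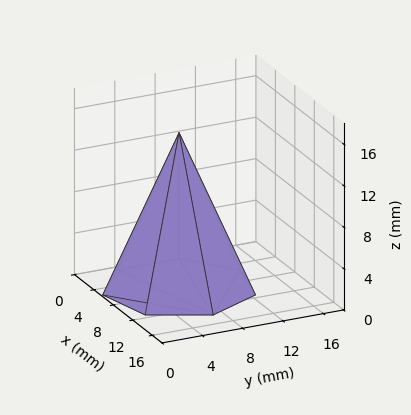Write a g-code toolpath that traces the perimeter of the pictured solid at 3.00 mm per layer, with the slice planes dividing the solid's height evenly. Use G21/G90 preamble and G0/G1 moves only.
Reading the render: the shape is a regular 7-sided pyramid, base circumscribed radius ≈ 7 mm, apex at z ≈ 15 mm (dimensions read to the nearest mm from the axis ticks). For the g-code, the solid's height is divided into equal slices at the stated Δz and each level perimeter traced with G1 moves after a G0 lift.

; perimeter-only toolpath
G21 ; units = mm
G90 ; absolute positioning
G28 ; home
; layer 1
G0 Z3.00
G0 X12.60 Y7.00
G1 X10.49 Y11.38
G1 X5.75 Y12.46
G1 X1.95 Y9.43
G1 X1.95 Y4.57
G1 X5.75 Y1.54
G1 X10.49 Y2.62
G1 X12.60 Y7.00
; layer 2
G0 Z6.00
G0 X11.20 Y7.00
G1 X9.62 Y10.28
G1 X6.06 Y11.09
G1 X3.21 Y8.82
G1 X3.21 Y5.18
G1 X6.06 Y2.91
G1 X9.62 Y3.72
G1 X11.20 Y7.00
; layer 3
G0 Z9.00
G0 X9.80 Y7.00
G1 X8.74 Y9.19
G1 X6.38 Y9.73
G1 X4.48 Y8.22
G1 X4.48 Y5.78
G1 X6.38 Y4.27
G1 X8.74 Y4.81
G1 X9.80 Y7.00
; layer 4
G0 Z12.00
G0 X8.40 Y7.00
G1 X7.87 Y8.09
G1 X6.69 Y8.36
G1 X5.74 Y7.61
G1 X5.74 Y6.39
G1 X6.69 Y5.64
G1 X7.87 Y5.91
G1 X8.40 Y7.00
M2 ; end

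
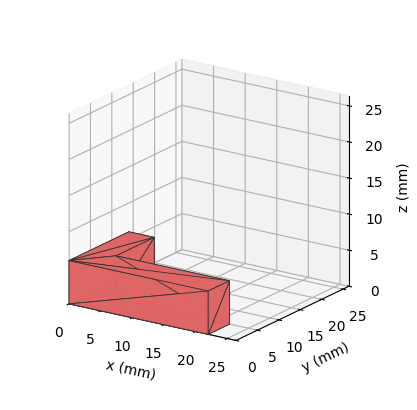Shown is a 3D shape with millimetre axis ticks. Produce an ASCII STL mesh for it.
Reading the render: the shape is an L-shaped prism: outer 22 × 14 mm, arm thicknesses ≈ 5 mm (horizontal) and 4 mm (vertical), extruded 6 mm in z (dimensions read to the nearest mm from the axis ticks). For the STL, each face is triangulated and given an outward normal.

solid part
  facet normal 0.0000 0.0000 -1.0000
    outer loop
      vertex 22.000 5.000 0.000
      vertex 22.000 0.000 0.000
      vertex 0.000 0.000 0.000
    endloop
  endfacet
  facet normal 0.0000 0.0000 -1.0000
    outer loop
      vertex 4.000 5.000 0.000
      vertex 22.000 5.000 0.000
      vertex 0.000 0.000 0.000
    endloop
  endfacet
  facet normal 0.0000 0.0000 -1.0000
    outer loop
      vertex 4.000 14.000 0.000
      vertex 4.000 5.000 0.000
      vertex 0.000 0.000 0.000
    endloop
  endfacet
  facet normal 0.0000 0.0000 -1.0000
    outer loop
      vertex 0.000 14.000 0.000
      vertex 4.000 14.000 0.000
      vertex 0.000 0.000 0.000
    endloop
  endfacet
  facet normal 0.0000 0.0000 1.0000
    outer loop
      vertex 0.000 0.000 6.000
      vertex 22.000 0.000 6.000
      vertex 22.000 5.000 6.000
    endloop
  endfacet
  facet normal 0.0000 0.0000 1.0000
    outer loop
      vertex 0.000 0.000 6.000
      vertex 22.000 5.000 6.000
      vertex 4.000 5.000 6.000
    endloop
  endfacet
  facet normal 0.0000 0.0000 1.0000
    outer loop
      vertex 0.000 0.000 6.000
      vertex 4.000 5.000 6.000
      vertex 4.000 14.000 6.000
    endloop
  endfacet
  facet normal 0.0000 0.0000 1.0000
    outer loop
      vertex 0.000 0.000 6.000
      vertex 4.000 14.000 6.000
      vertex 0.000 14.000 6.000
    endloop
  endfacet
  facet normal 0.0000 -1.0000 0.0000
    outer loop
      vertex 0.000 0.000 0.000
      vertex 22.000 0.000 0.000
      vertex 22.000 0.000 6.000
    endloop
  endfacet
  facet normal 0.0000 -1.0000 0.0000
    outer loop
      vertex 0.000 0.000 0.000
      vertex 22.000 0.000 6.000
      vertex 0.000 0.000 6.000
    endloop
  endfacet
  facet normal 1.0000 0.0000 0.0000
    outer loop
      vertex 22.000 0.000 0.000
      vertex 22.000 5.000 0.000
      vertex 22.000 5.000 6.000
    endloop
  endfacet
  facet normal 1.0000 0.0000 0.0000
    outer loop
      vertex 22.000 0.000 0.000
      vertex 22.000 5.000 6.000
      vertex 22.000 0.000 6.000
    endloop
  endfacet
  facet normal 0.0000 1.0000 0.0000
    outer loop
      vertex 22.000 5.000 0.000
      vertex 4.000 5.000 0.000
      vertex 4.000 5.000 6.000
    endloop
  endfacet
  facet normal 0.0000 1.0000 0.0000
    outer loop
      vertex 22.000 5.000 0.000
      vertex 4.000 5.000 6.000
      vertex 22.000 5.000 6.000
    endloop
  endfacet
  facet normal 1.0000 0.0000 0.0000
    outer loop
      vertex 4.000 5.000 0.000
      vertex 4.000 14.000 0.000
      vertex 4.000 14.000 6.000
    endloop
  endfacet
  facet normal 1.0000 0.0000 0.0000
    outer loop
      vertex 4.000 5.000 0.000
      vertex 4.000 14.000 6.000
      vertex 4.000 5.000 6.000
    endloop
  endfacet
  facet normal 0.0000 1.0000 0.0000
    outer loop
      vertex 4.000 14.000 0.000
      vertex 0.000 14.000 0.000
      vertex 0.000 14.000 6.000
    endloop
  endfacet
  facet normal 0.0000 1.0000 0.0000
    outer loop
      vertex 4.000 14.000 0.000
      vertex 0.000 14.000 6.000
      vertex 4.000 14.000 6.000
    endloop
  endfacet
  facet normal -1.0000 0.0000 0.0000
    outer loop
      vertex 0.000 14.000 0.000
      vertex 0.000 0.000 0.000
      vertex 0.000 0.000 6.000
    endloop
  endfacet
  facet normal -1.0000 0.0000 0.0000
    outer loop
      vertex 0.000 14.000 0.000
      vertex 0.000 0.000 6.000
      vertex 0.000 14.000 6.000
    endloop
  endfacet
endsolid part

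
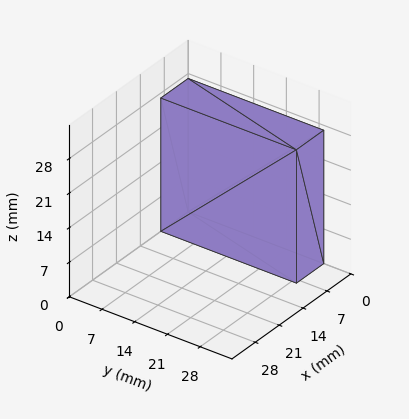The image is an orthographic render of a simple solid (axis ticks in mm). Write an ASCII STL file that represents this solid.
Reading the render: the shape is a rectangular box, roughly 8 × 29 mm footprint and 27 mm tall (dimensions read to the nearest mm from the axis ticks). For the STL, each face is triangulated and given an outward normal.

solid part
  facet normal 0.0000 0.0000 -1.0000
    outer loop
      vertex 8.0 29.0 0.0
      vertex 8.0 0.0 0.0
      vertex 0.0 0.0 0.0
    endloop
  endfacet
  facet normal 0.0000 0.0000 -1.0000
    outer loop
      vertex 0.0 29.0 0.0
      vertex 8.0 29.0 0.0
      vertex 0.0 0.0 0.0
    endloop
  endfacet
  facet normal 0.0000 0.0000 1.0000
    outer loop
      vertex 0.0 0.0 27.0
      vertex 8.0 0.0 27.0
      vertex 8.0 29.0 27.0
    endloop
  endfacet
  facet normal 0.0000 0.0000 1.0000
    outer loop
      vertex 0.0 0.0 27.0
      vertex 8.0 29.0 27.0
      vertex 0.0 29.0 27.0
    endloop
  endfacet
  facet normal 0.0000 -1.0000 0.0000
    outer loop
      vertex 0.0 0.0 0.0
      vertex 8.0 0.0 0.0
      vertex 8.0 0.0 27.0
    endloop
  endfacet
  facet normal 0.0000 -1.0000 0.0000
    outer loop
      vertex 0.0 0.0 0.0
      vertex 8.0 0.0 27.0
      vertex 0.0 0.0 27.0
    endloop
  endfacet
  facet normal 0.0000 1.0000 0.0000
    outer loop
      vertex 8.0 29.0 27.0
      vertex 8.0 29.0 0.0
      vertex 0.0 29.0 0.0
    endloop
  endfacet
  facet normal 0.0000 1.0000 0.0000
    outer loop
      vertex 0.0 29.0 27.0
      vertex 8.0 29.0 27.0
      vertex 0.0 29.0 0.0
    endloop
  endfacet
  facet normal -1.0000 0.0000 0.0000
    outer loop
      vertex 0.0 29.0 27.0
      vertex 0.0 29.0 0.0
      vertex 0.0 0.0 0.0
    endloop
  endfacet
  facet normal -1.0000 0.0000 0.0000
    outer loop
      vertex 0.0 0.0 27.0
      vertex 0.0 29.0 27.0
      vertex 0.0 0.0 0.0
    endloop
  endfacet
  facet normal 1.0000 0.0000 0.0000
    outer loop
      vertex 8.0 0.0 0.0
      vertex 8.0 29.0 0.0
      vertex 8.0 29.0 27.0
    endloop
  endfacet
  facet normal 1.0000 0.0000 0.0000
    outer loop
      vertex 8.0 0.0 0.0
      vertex 8.0 29.0 27.0
      vertex 8.0 0.0 27.0
    endloop
  endfacet
endsolid part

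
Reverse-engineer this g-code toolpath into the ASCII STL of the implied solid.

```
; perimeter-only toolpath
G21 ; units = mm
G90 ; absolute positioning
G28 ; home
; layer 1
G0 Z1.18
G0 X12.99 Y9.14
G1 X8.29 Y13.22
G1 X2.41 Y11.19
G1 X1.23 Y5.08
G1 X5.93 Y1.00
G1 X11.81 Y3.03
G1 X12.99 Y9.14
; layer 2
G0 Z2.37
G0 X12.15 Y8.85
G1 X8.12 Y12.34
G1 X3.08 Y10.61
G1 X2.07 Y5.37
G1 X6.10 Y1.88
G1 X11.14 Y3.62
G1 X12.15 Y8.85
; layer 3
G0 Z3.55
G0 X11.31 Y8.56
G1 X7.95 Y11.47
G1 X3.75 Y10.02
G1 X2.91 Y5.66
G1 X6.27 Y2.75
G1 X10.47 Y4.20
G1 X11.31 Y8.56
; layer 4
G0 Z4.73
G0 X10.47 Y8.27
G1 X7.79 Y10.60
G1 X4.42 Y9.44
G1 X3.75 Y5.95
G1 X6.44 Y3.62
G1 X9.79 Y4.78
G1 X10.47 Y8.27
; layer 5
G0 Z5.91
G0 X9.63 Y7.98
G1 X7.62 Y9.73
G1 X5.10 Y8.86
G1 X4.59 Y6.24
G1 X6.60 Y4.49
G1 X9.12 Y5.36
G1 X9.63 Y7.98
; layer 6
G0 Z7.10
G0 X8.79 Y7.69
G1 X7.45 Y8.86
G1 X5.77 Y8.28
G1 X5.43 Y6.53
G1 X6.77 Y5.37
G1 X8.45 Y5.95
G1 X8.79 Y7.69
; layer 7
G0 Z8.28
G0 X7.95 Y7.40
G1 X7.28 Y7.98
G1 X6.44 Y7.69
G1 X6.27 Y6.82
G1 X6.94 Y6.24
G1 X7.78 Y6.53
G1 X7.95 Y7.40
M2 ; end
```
solid part
  facet normal 0.0000 0.0000 -1.0000
    outer loop
      vertex 1.74 11.77 0.00
      vertex 8.46 14.09 0.00
      vertex 13.83 9.43 0.00
    endloop
  endfacet
  facet normal 0.0000 0.0000 -1.0000
    outer loop
      vertex 0.39 4.79 0.00
      vertex 1.74 11.77 0.00
      vertex 13.83 9.43 0.00
    endloop
  endfacet
  facet normal 0.0000 0.0000 -1.0000
    outer loop
      vertex 5.76 0.13 0.00
      vertex 0.39 4.79 0.00
      vertex 13.83 9.43 0.00
    endloop
  endfacet
  facet normal 0.0000 0.0000 -1.0000
    outer loop
      vertex 12.48 2.45 0.00
      vertex 5.76 0.13 0.00
      vertex 13.83 9.43 0.00
    endloop
  endfacet
  facet normal 0.5493 0.6330 0.5455
    outer loop
      vertex 13.83 9.43 0.00
      vertex 8.46 14.09 0.00
      vertex 7.11 7.11 9.46
    endloop
  endfacet
  facet normal -0.2735 0.7922 0.5455
    outer loop
      vertex 8.46 14.09 0.00
      vertex 1.74 11.77 0.00
      vertex 7.11 7.11 9.46
    endloop
  endfacet
  facet normal -0.8229 0.1591 0.5455
    outer loop
      vertex 1.74 11.77 0.00
      vertex 0.39 4.79 0.00
      vertex 7.11 7.11 9.46
    endloop
  endfacet
  facet normal -0.5493 -0.6330 0.5455
    outer loop
      vertex 0.39 4.79 0.00
      vertex 5.76 0.13 0.00
      vertex 7.11 7.11 9.46
    endloop
  endfacet
  facet normal 0.2735 -0.7922 0.5455
    outer loop
      vertex 5.76 0.13 0.00
      vertex 12.48 2.45 0.00
      vertex 7.11 7.11 9.46
    endloop
  endfacet
  facet normal 0.8229 -0.1591 0.5455
    outer loop
      vertex 12.48 2.45 0.00
      vertex 13.83 9.43 0.00
      vertex 7.11 7.11 9.46
    endloop
  endfacet
endsolid part

The G0 Z moves step by Δz≈1.18 mm. The G1 loops shrink linearly with z, so the solid tapers from its base footprint up to z≈9.46. Closing with a flat bottom cap and the tapered top and triangulating gives 10 facets — a regular 6-sided pyramid, base circumscribed radius ≈ 7.11 mm, apex at z ≈ 9.46 mm.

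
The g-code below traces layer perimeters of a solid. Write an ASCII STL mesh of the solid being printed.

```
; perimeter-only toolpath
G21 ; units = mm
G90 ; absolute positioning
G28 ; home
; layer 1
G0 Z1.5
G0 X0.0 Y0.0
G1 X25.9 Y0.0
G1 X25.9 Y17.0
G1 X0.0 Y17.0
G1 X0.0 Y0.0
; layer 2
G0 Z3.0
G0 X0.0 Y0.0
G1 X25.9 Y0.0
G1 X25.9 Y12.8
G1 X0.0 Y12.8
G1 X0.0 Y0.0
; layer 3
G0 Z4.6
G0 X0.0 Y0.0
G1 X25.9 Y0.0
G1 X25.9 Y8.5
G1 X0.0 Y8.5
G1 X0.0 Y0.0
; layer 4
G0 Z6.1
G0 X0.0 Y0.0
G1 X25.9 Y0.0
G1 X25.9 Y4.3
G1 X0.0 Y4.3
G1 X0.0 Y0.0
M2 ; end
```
solid part
  facet normal 0.0000 0.0000 -1.0000
    outer loop
      vertex 25.9 21.3 0.0
      vertex 25.9 0.0 0.0
      vertex 0.0 0.0 0.0
    endloop
  endfacet
  facet normal 0.0000 0.0000 -1.0000
    outer loop
      vertex 0.0 21.3 0.0
      vertex 25.9 21.3 0.0
      vertex 0.0 0.0 0.0
    endloop
  endfacet
  facet normal 0.0000 -1.0000 0.0000
    outer loop
      vertex 0.0 0.0 0.0
      vertex 25.9 0.0 0.0
      vertex 25.9 0.0 7.6
    endloop
  endfacet
  facet normal 0.0000 -1.0000 0.0000
    outer loop
      vertex 0.0 0.0 0.0
      vertex 25.9 0.0 7.6
      vertex 0.0 0.0 7.6
    endloop
  endfacet
  facet normal 0.0000 0.3361 0.9418
    outer loop
      vertex 0.0 0.0 7.6
      vertex 25.9 0.0 7.6
      vertex 25.9 21.3 0.0
    endloop
  endfacet
  facet normal 0.0000 0.3361 0.9418
    outer loop
      vertex 0.0 0.0 7.6
      vertex 25.9 21.3 0.0
      vertex 0.0 21.3 0.0
    endloop
  endfacet
  facet normal -1.0000 0.0000 0.0000
    outer loop
      vertex 0.0 0.0 7.6
      vertex 0.0 21.3 0.0
      vertex 0.0 0.0 0.0
    endloop
  endfacet
  facet normal 1.0000 0.0000 0.0000
    outer loop
      vertex 25.9 0.0 0.0
      vertex 25.9 21.3 0.0
      vertex 25.9 0.0 7.6
    endloop
  endfacet
endsolid part

The G0 Z moves step by Δz≈1.5 mm. The G1 loops shrink linearly with z, so the solid tapers from its base footprint up to z≈7.6. Closing with a flat bottom cap and the tapered top and triangulating gives 8 facets — a wedge (ramp): 25.9 × 21.3 mm base, rising to 7.6 mm along the y=0 edge and sloping linearly to z=0 at y=21.3.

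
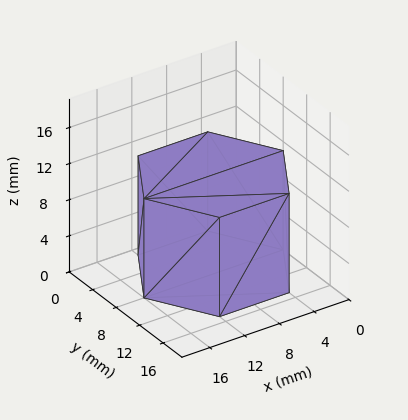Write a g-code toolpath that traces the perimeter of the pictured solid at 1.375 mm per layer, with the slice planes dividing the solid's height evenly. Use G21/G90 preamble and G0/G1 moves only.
Reading the render: the shape is a regular 6-sided prism (a cylinder approximated with 6 flat sides), circumscribed radius ≈ 8 mm, height ≈ 11 mm (dimensions read to the nearest mm from the axis ticks). For the g-code, the solid's height is divided into equal slices at the stated Δz and each level perimeter traced with G1 moves after a G0 lift.

; perimeter-only toolpath
G21 ; units = mm
G90 ; absolute positioning
G28 ; home
; layer 1
G0 Z1.375
G0 X16.000 Y8.000
G1 X12.000 Y14.928
G1 X4.000 Y14.928
G1 X0.000 Y8.000
G1 X4.000 Y1.072
G1 X12.000 Y1.072
G1 X16.000 Y8.000
; layer 2
G0 Z2.750
G0 X16.000 Y8.000
G1 X12.000 Y14.928
G1 X4.000 Y14.928
G1 X0.000 Y8.000
G1 X4.000 Y1.072
G1 X12.000 Y1.072
G1 X16.000 Y8.000
; layer 3
G0 Z4.125
G0 X16.000 Y8.000
G1 X12.000 Y14.928
G1 X4.000 Y14.928
G1 X0.000 Y8.000
G1 X4.000 Y1.072
G1 X12.000 Y1.072
G1 X16.000 Y8.000
; layer 4
G0 Z5.500
G0 X16.000 Y8.000
G1 X12.000 Y14.928
G1 X4.000 Y14.928
G1 X0.000 Y8.000
G1 X4.000 Y1.072
G1 X12.000 Y1.072
G1 X16.000 Y8.000
; layer 5
G0 Z6.875
G0 X16.000 Y8.000
G1 X12.000 Y14.928
G1 X4.000 Y14.928
G1 X0.000 Y8.000
G1 X4.000 Y1.072
G1 X12.000 Y1.072
G1 X16.000 Y8.000
; layer 6
G0 Z8.250
G0 X16.000 Y8.000
G1 X12.000 Y14.928
G1 X4.000 Y14.928
G1 X0.000 Y8.000
G1 X4.000 Y1.072
G1 X12.000 Y1.072
G1 X16.000 Y8.000
; layer 7
G0 Z9.625
G0 X16.000 Y8.000
G1 X12.000 Y14.928
G1 X4.000 Y14.928
G1 X0.000 Y8.000
G1 X4.000 Y1.072
G1 X12.000 Y1.072
G1 X16.000 Y8.000
; layer 8
G0 Z11.000
G0 X16.000 Y8.000
G1 X12.000 Y14.928
G1 X4.000 Y14.928
G1 X0.000 Y8.000
G1 X4.000 Y1.072
G1 X12.000 Y1.072
G1 X16.000 Y8.000
M2 ; end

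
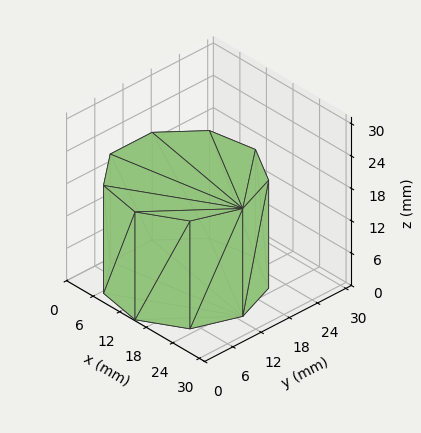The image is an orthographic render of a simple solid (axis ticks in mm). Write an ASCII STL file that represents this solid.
Reading the render: the shape is a regular 9-sided prism (a cylinder approximated with 9 flat sides), circumscribed radius ≈ 13 mm, height ≈ 20 mm (dimensions read to the nearest mm from the axis ticks). For the STL, each face is triangulated and given an outward normal.

solid part
  facet normal 0.0000 0.0000 -1.0000
    outer loop
      vertex 15.26 25.80 0.00
      vertex 22.96 21.36 0.00
      vertex 26.00 13.00 0.00
    endloop
  endfacet
  facet normal 0.0000 0.0000 -1.0000
    outer loop
      vertex 6.50 24.26 0.00
      vertex 15.26 25.80 0.00
      vertex 26.00 13.00 0.00
    endloop
  endfacet
  facet normal 0.0000 0.0000 -1.0000
    outer loop
      vertex 0.78 17.45 0.00
      vertex 6.50 24.26 0.00
      vertex 26.00 13.00 0.00
    endloop
  endfacet
  facet normal 0.0000 0.0000 -1.0000
    outer loop
      vertex 0.78 8.55 0.00
      vertex 0.78 17.45 0.00
      vertex 26.00 13.00 0.00
    endloop
  endfacet
  facet normal 0.0000 0.0000 -1.0000
    outer loop
      vertex 6.50 1.74 0.00
      vertex 0.78 8.55 0.00
      vertex 26.00 13.00 0.00
    endloop
  endfacet
  facet normal 0.0000 0.0000 -1.0000
    outer loop
      vertex 15.26 0.20 0.00
      vertex 6.50 1.74 0.00
      vertex 26.00 13.00 0.00
    endloop
  endfacet
  facet normal 0.0000 0.0000 -1.0000
    outer loop
      vertex 22.96 4.64 0.00
      vertex 15.26 0.20 0.00
      vertex 26.00 13.00 0.00
    endloop
  endfacet
  facet normal 0.0000 0.0000 1.0000
    outer loop
      vertex 26.00 13.00 20.00
      vertex 22.96 21.36 20.00
      vertex 15.26 25.80 20.00
    endloop
  endfacet
  facet normal 0.0000 0.0000 1.0000
    outer loop
      vertex 26.00 13.00 20.00
      vertex 15.26 25.80 20.00
      vertex 6.50 24.26 20.00
    endloop
  endfacet
  facet normal 0.0000 0.0000 1.0000
    outer loop
      vertex 26.00 13.00 20.00
      vertex 6.50 24.26 20.00
      vertex 0.78 17.45 20.00
    endloop
  endfacet
  facet normal 0.0000 0.0000 1.0000
    outer loop
      vertex 26.00 13.00 20.00
      vertex 0.78 17.45 20.00
      vertex 0.78 8.55 20.00
    endloop
  endfacet
  facet normal 0.0000 0.0000 1.0000
    outer loop
      vertex 26.00 13.00 20.00
      vertex 0.78 8.55 20.00
      vertex 6.50 1.74 20.00
    endloop
  endfacet
  facet normal 0.0000 0.0000 1.0000
    outer loop
      vertex 26.00 13.00 20.00
      vertex 6.50 1.74 20.00
      vertex 15.26 0.20 20.00
    endloop
  endfacet
  facet normal 0.0000 0.0000 1.0000
    outer loop
      vertex 26.00 13.00 20.00
      vertex 15.26 0.20 20.00
      vertex 22.96 4.64 20.00
    endloop
  endfacet
  facet normal 0.9398 0.3417 0.0000
    outer loop
      vertex 26.00 13.00 0.00
      vertex 22.96 21.36 0.00
      vertex 22.96 21.36 20.00
    endloop
  endfacet
  facet normal 0.9398 0.3417 0.0000
    outer loop
      vertex 26.00 13.00 0.00
      vertex 22.96 21.36 20.00
      vertex 26.00 13.00 20.00
    endloop
  endfacet
  facet normal 0.4995 0.8663 0.0000
    outer loop
      vertex 22.96 21.36 0.00
      vertex 15.26 25.80 0.00
      vertex 15.26 25.80 20.00
    endloop
  endfacet
  facet normal 0.4995 0.8663 0.0000
    outer loop
      vertex 22.96 21.36 0.00
      vertex 15.26 25.80 20.00
      vertex 22.96 21.36 20.00
    endloop
  endfacet
  facet normal -0.1731 0.9849 0.0000
    outer loop
      vertex 15.26 25.80 0.00
      vertex 6.50 24.26 0.00
      vertex 6.50 24.26 20.00
    endloop
  endfacet
  facet normal -0.1731 0.9849 0.0000
    outer loop
      vertex 15.26 25.80 0.00
      vertex 6.50 24.26 20.00
      vertex 15.26 25.80 20.00
    endloop
  endfacet
  facet normal -0.7657 0.6432 0.0000
    outer loop
      vertex 6.50 24.26 0.00
      vertex 0.78 17.45 0.00
      vertex 0.78 17.45 20.00
    endloop
  endfacet
  facet normal -0.7657 0.6432 0.0000
    outer loop
      vertex 6.50 24.26 0.00
      vertex 0.78 17.45 20.00
      vertex 6.50 24.26 20.00
    endloop
  endfacet
  facet normal -1.0000 0.0000 0.0000
    outer loop
      vertex 0.78 17.45 0.00
      vertex 0.78 8.55 0.00
      vertex 0.78 8.55 20.00
    endloop
  endfacet
  facet normal -1.0000 0.0000 0.0000
    outer loop
      vertex 0.78 17.45 0.00
      vertex 0.78 8.55 20.00
      vertex 0.78 17.45 20.00
    endloop
  endfacet
  facet normal -0.7657 -0.6432 0.0000
    outer loop
      vertex 0.78 8.55 0.00
      vertex 6.50 1.74 0.00
      vertex 6.50 1.74 20.00
    endloop
  endfacet
  facet normal -0.7657 -0.6432 0.0000
    outer loop
      vertex 0.78 8.55 0.00
      vertex 6.50 1.74 20.00
      vertex 0.78 8.55 20.00
    endloop
  endfacet
  facet normal -0.1731 -0.9849 0.0000
    outer loop
      vertex 6.50 1.74 0.00
      vertex 15.26 0.20 0.00
      vertex 15.26 0.20 20.00
    endloop
  endfacet
  facet normal -0.1731 -0.9849 0.0000
    outer loop
      vertex 6.50 1.74 0.00
      vertex 15.26 0.20 20.00
      vertex 6.50 1.74 20.00
    endloop
  endfacet
  facet normal 0.4995 -0.8663 0.0000
    outer loop
      vertex 15.26 0.20 0.00
      vertex 22.96 4.64 0.00
      vertex 22.96 4.64 20.00
    endloop
  endfacet
  facet normal 0.4995 -0.8663 0.0000
    outer loop
      vertex 15.26 0.20 0.00
      vertex 22.96 4.64 20.00
      vertex 15.26 0.20 20.00
    endloop
  endfacet
  facet normal 0.9398 -0.3417 0.0000
    outer loop
      vertex 22.96 4.64 0.00
      vertex 26.00 13.00 0.00
      vertex 26.00 13.00 20.00
    endloop
  endfacet
  facet normal 0.9398 -0.3417 0.0000
    outer loop
      vertex 22.96 4.64 0.00
      vertex 26.00 13.00 20.00
      vertex 22.96 4.64 20.00
    endloop
  endfacet
endsolid part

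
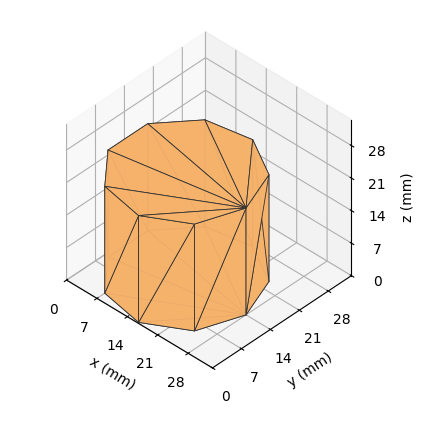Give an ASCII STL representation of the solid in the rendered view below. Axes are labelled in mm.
Reading the render: the shape is a regular 9-sided prism (a cylinder approximated with 9 flat sides), circumscribed radius ≈ 14 mm, height ≈ 23 mm (dimensions read to the nearest mm from the axis ticks). For the STL, each face is triangulated and given an outward normal.

solid part
  facet normal 0.0000 0.0000 -1.0000
    outer loop
      vertex 16.4 27.8 0.0
      vertex 24.7 23.0 0.0
      vertex 28.0 14.0 0.0
    endloop
  endfacet
  facet normal 0.0000 0.0000 -1.0000
    outer loop
      vertex 7.0 26.1 0.0
      vertex 16.4 27.8 0.0
      vertex 28.0 14.0 0.0
    endloop
  endfacet
  facet normal 0.0000 0.0000 -1.0000
    outer loop
      vertex 0.8 18.8 0.0
      vertex 7.0 26.1 0.0
      vertex 28.0 14.0 0.0
    endloop
  endfacet
  facet normal 0.0000 0.0000 -1.0000
    outer loop
      vertex 0.8 9.2 0.0
      vertex 0.8 18.8 0.0
      vertex 28.0 14.0 0.0
    endloop
  endfacet
  facet normal 0.0000 0.0000 -1.0000
    outer loop
      vertex 7.0 1.9 0.0
      vertex 0.8 9.2 0.0
      vertex 28.0 14.0 0.0
    endloop
  endfacet
  facet normal 0.0000 0.0000 -1.0000
    outer loop
      vertex 16.4 0.2 0.0
      vertex 7.0 1.9 0.0
      vertex 28.0 14.0 0.0
    endloop
  endfacet
  facet normal 0.0000 0.0000 -1.0000
    outer loop
      vertex 24.7 5.0 0.0
      vertex 16.4 0.2 0.0
      vertex 28.0 14.0 0.0
    endloop
  endfacet
  facet normal 0.0000 0.0000 1.0000
    outer loop
      vertex 28.0 14.0 23.0
      vertex 24.7 23.0 23.0
      vertex 16.4 27.8 23.0
    endloop
  endfacet
  facet normal 0.0000 0.0000 1.0000
    outer loop
      vertex 28.0 14.0 23.0
      vertex 16.4 27.8 23.0
      vertex 7.0 26.1 23.0
    endloop
  endfacet
  facet normal 0.0000 0.0000 1.0000
    outer loop
      vertex 28.0 14.0 23.0
      vertex 7.0 26.1 23.0
      vertex 0.8 18.8 23.0
    endloop
  endfacet
  facet normal 0.0000 0.0000 1.0000
    outer loop
      vertex 28.0 14.0 23.0
      vertex 0.8 18.8 23.0
      vertex 0.8 9.2 23.0
    endloop
  endfacet
  facet normal 0.0000 0.0000 1.0000
    outer loop
      vertex 28.0 14.0 23.0
      vertex 0.8 9.2 23.0
      vertex 7.0 1.9 23.0
    endloop
  endfacet
  facet normal 0.0000 0.0000 1.0000
    outer loop
      vertex 28.0 14.0 23.0
      vertex 7.0 1.9 23.0
      vertex 16.4 0.2 23.0
    endloop
  endfacet
  facet normal 0.0000 0.0000 1.0000
    outer loop
      vertex 28.0 14.0 23.0
      vertex 16.4 0.2 23.0
      vertex 24.7 5.0 23.0
    endloop
  endfacet
  facet normal 0.9389 0.3443 0.0000
    outer loop
      vertex 28.0 14.0 0.0
      vertex 24.7 23.0 0.0
      vertex 24.7 23.0 23.0
    endloop
  endfacet
  facet normal 0.9389 0.3443 0.0000
    outer loop
      vertex 28.0 14.0 0.0
      vertex 24.7 23.0 23.0
      vertex 28.0 14.0 23.0
    endloop
  endfacet
  facet normal 0.5006 0.8657 0.0000
    outer loop
      vertex 24.7 23.0 0.0
      vertex 16.4 27.8 0.0
      vertex 16.4 27.8 23.0
    endloop
  endfacet
  facet normal 0.5006 0.8657 0.0000
    outer loop
      vertex 24.7 23.0 0.0
      vertex 16.4 27.8 23.0
      vertex 24.7 23.0 23.0
    endloop
  endfacet
  facet normal -0.1780 0.9840 0.0000
    outer loop
      vertex 16.4 27.8 0.0
      vertex 7.0 26.1 0.0
      vertex 7.0 26.1 23.0
    endloop
  endfacet
  facet normal -0.1780 0.9840 0.0000
    outer loop
      vertex 16.4 27.8 0.0
      vertex 7.0 26.1 23.0
      vertex 16.4 27.8 23.0
    endloop
  endfacet
  facet normal -0.7622 0.6473 0.0000
    outer loop
      vertex 7.0 26.1 0.0
      vertex 0.8 18.8 0.0
      vertex 0.8 18.8 23.0
    endloop
  endfacet
  facet normal -0.7622 0.6473 0.0000
    outer loop
      vertex 7.0 26.1 0.0
      vertex 0.8 18.8 23.0
      vertex 7.0 26.1 23.0
    endloop
  endfacet
  facet normal -1.0000 0.0000 0.0000
    outer loop
      vertex 0.8 18.8 0.0
      vertex 0.8 9.2 0.0
      vertex 0.8 9.2 23.0
    endloop
  endfacet
  facet normal -1.0000 0.0000 0.0000
    outer loop
      vertex 0.8 18.8 0.0
      vertex 0.8 9.2 23.0
      vertex 0.8 18.8 23.0
    endloop
  endfacet
  facet normal -0.7622 -0.6473 0.0000
    outer loop
      vertex 0.8 9.2 0.0
      vertex 7.0 1.9 0.0
      vertex 7.0 1.9 23.0
    endloop
  endfacet
  facet normal -0.7622 -0.6473 0.0000
    outer loop
      vertex 0.8 9.2 0.0
      vertex 7.0 1.9 23.0
      vertex 0.8 9.2 23.0
    endloop
  endfacet
  facet normal -0.1780 -0.9840 0.0000
    outer loop
      vertex 7.0 1.9 0.0
      vertex 16.4 0.2 0.0
      vertex 16.4 0.2 23.0
    endloop
  endfacet
  facet normal -0.1780 -0.9840 0.0000
    outer loop
      vertex 7.0 1.9 0.0
      vertex 16.4 0.2 23.0
      vertex 7.0 1.9 23.0
    endloop
  endfacet
  facet normal 0.5006 -0.8657 0.0000
    outer loop
      vertex 16.4 0.2 0.0
      vertex 24.7 5.0 0.0
      vertex 24.7 5.0 23.0
    endloop
  endfacet
  facet normal 0.5006 -0.8657 0.0000
    outer loop
      vertex 16.4 0.2 0.0
      vertex 24.7 5.0 23.0
      vertex 16.4 0.2 23.0
    endloop
  endfacet
  facet normal 0.9389 -0.3443 0.0000
    outer loop
      vertex 24.7 5.0 0.0
      vertex 28.0 14.0 0.0
      vertex 28.0 14.0 23.0
    endloop
  endfacet
  facet normal 0.9389 -0.3443 0.0000
    outer loop
      vertex 24.7 5.0 0.0
      vertex 28.0 14.0 23.0
      vertex 24.7 5.0 23.0
    endloop
  endfacet
endsolid part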